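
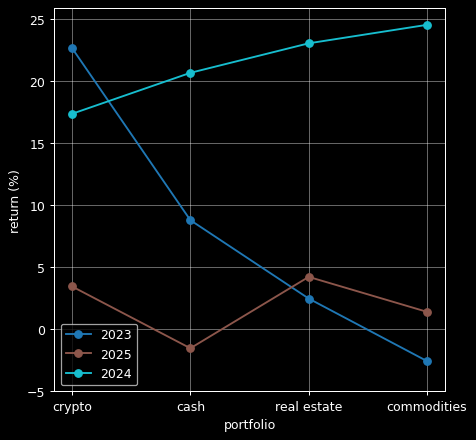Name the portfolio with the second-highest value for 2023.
cash

Top 3 for 2023: crypto ≈ 25, cash ≈ 10, real estate ≈ 0.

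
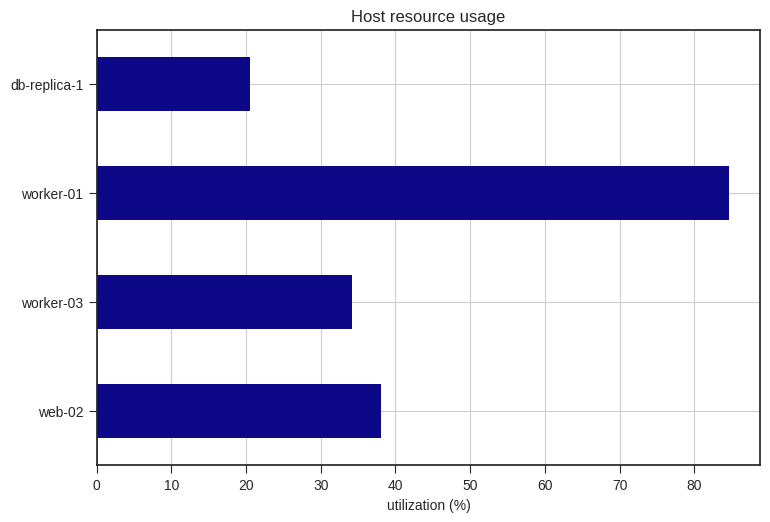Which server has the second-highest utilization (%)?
web-02

Top 3: worker-01 ≈ 80, web-02 ≈ 40, worker-03 ≈ 30.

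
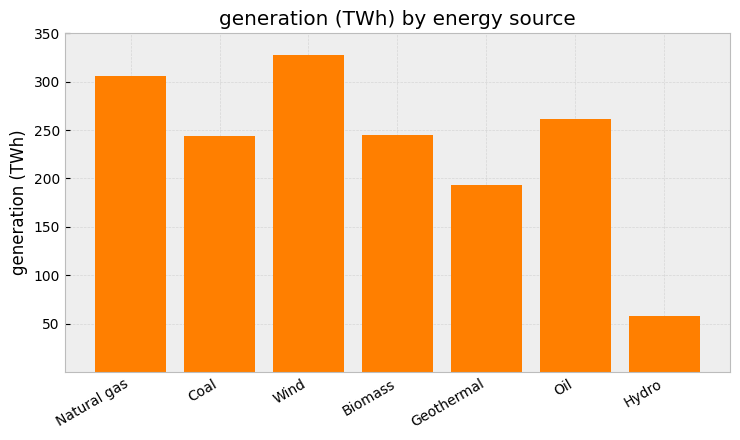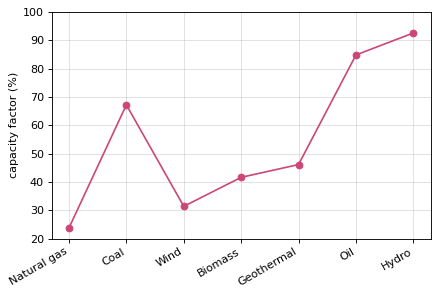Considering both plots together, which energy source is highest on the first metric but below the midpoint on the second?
Chart 2 median capacity factor (%) ≈ 50; below-median energy sources: Natural gas, Wind, Biomass. Among those, Wind has the highest generation (TWh) (≈ 350).

Wind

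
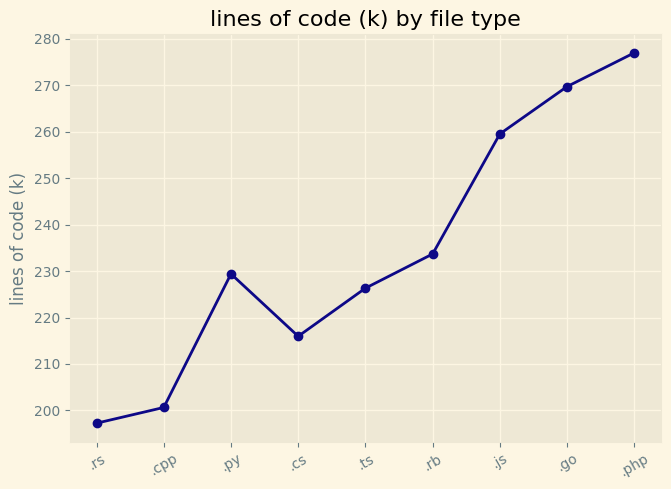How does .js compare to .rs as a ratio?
≈ 1.3×

.js ≈ 260, .rs ≈ 200; 260/200 ≈ 1.3.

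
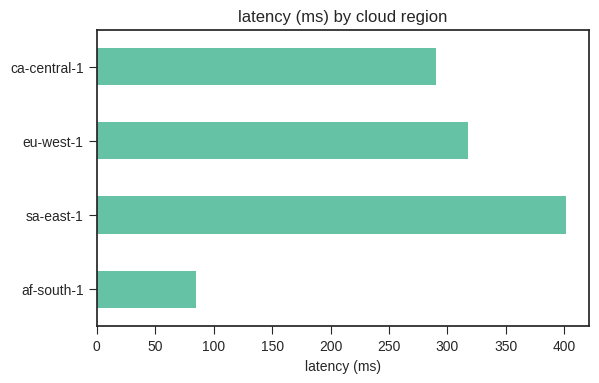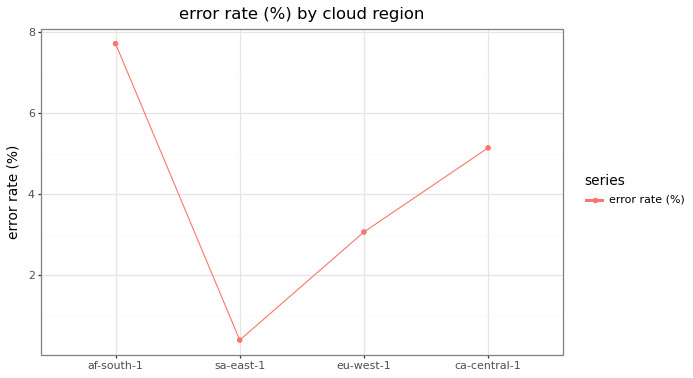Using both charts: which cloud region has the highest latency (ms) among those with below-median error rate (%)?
sa-east-1

Chart 2 median error rate (%) ≈ 4; below-median cloud regions: sa-east-1, eu-west-1. Among those, sa-east-1 has the highest latency (ms) (≈ 400).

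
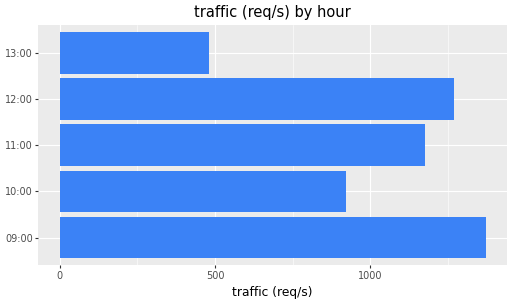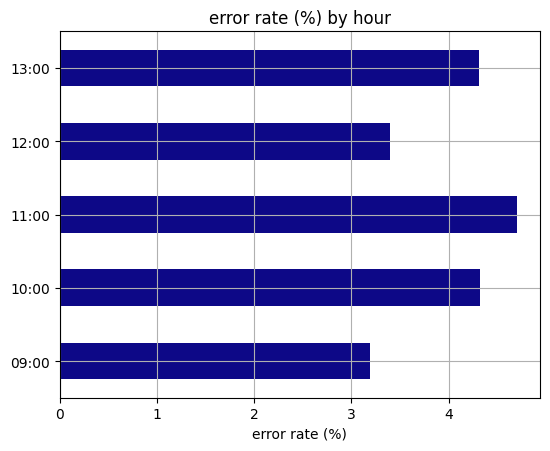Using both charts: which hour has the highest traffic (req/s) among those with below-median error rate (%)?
09:00

Chart 2 median error rate (%) ≈ 4.5; below-median hours: 09:00, 12:00. Among those, 09:00 has the highest traffic (req/s) (≈ 1400).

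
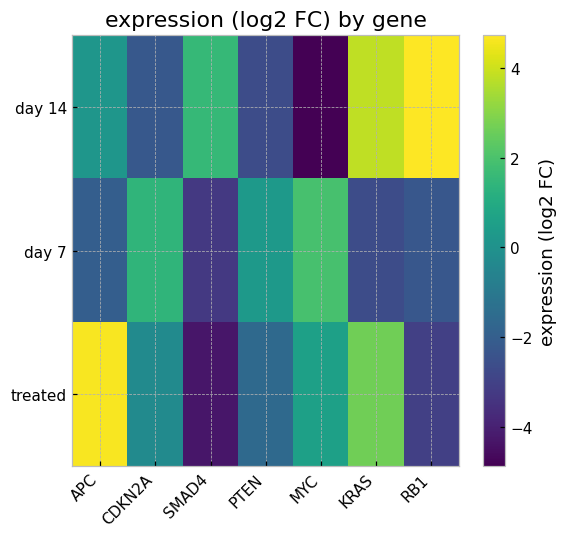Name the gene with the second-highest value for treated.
KRAS

Top 3 for treated: APC ≈ 5, KRAS ≈ 3, MYC ≈ 1.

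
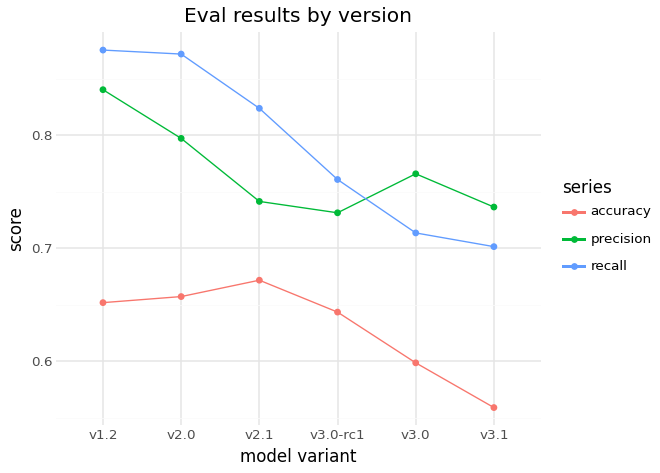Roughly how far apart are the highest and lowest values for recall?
≈ 0.20

Max v1.2 ≈ 0.90, min v3.1 ≈ 0.70; range ≈ 0.20.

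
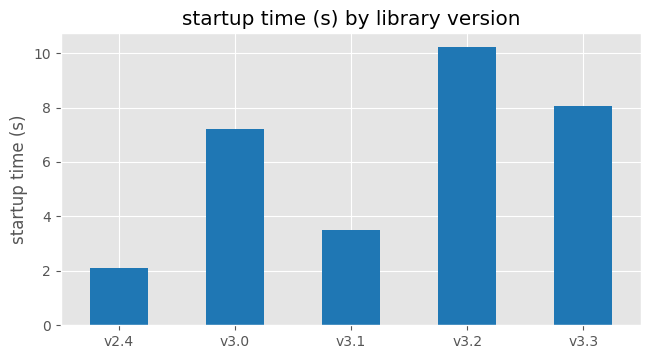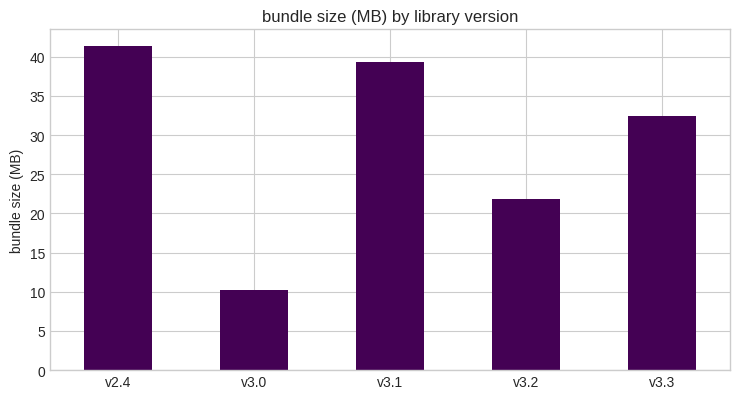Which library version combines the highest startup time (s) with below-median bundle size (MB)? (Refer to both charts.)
Chart 2 median bundle size (MB) ≈ 30; below-median library versions: v3.0, v3.2. Among those, v3.2 has the highest startup time (s) (≈ 10).

v3.2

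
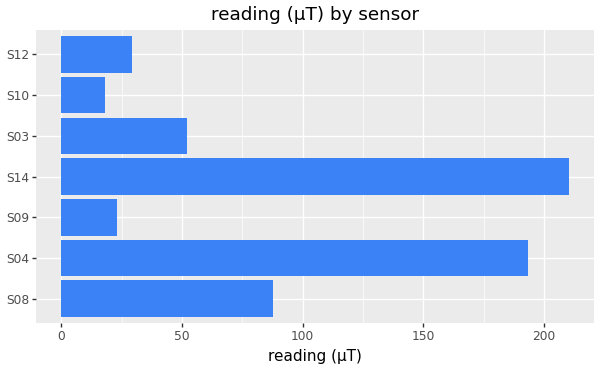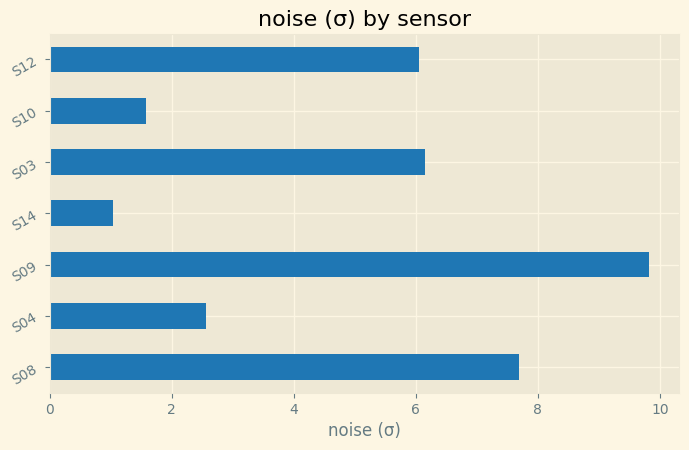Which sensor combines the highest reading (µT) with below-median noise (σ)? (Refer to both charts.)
Chart 2 median noise (σ) ≈ 6; below-median sensors: S04, S14, S10. Among those, S14 has the highest reading (µT) (≈ 220).

S14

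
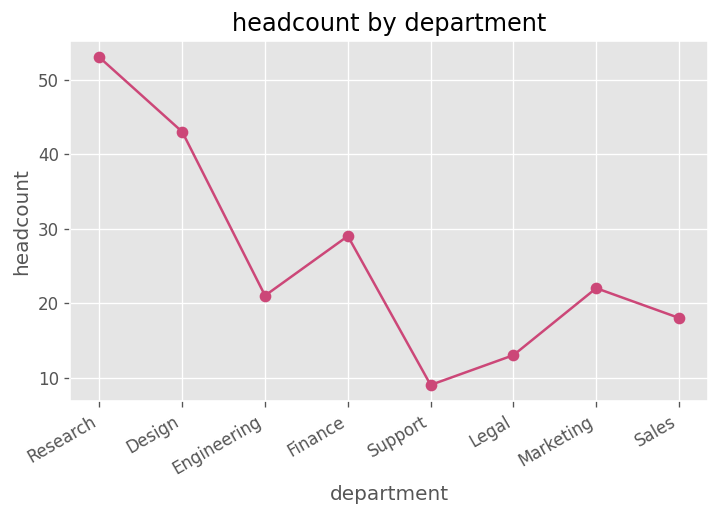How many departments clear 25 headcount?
3

Above 25: Research, Design, Finance.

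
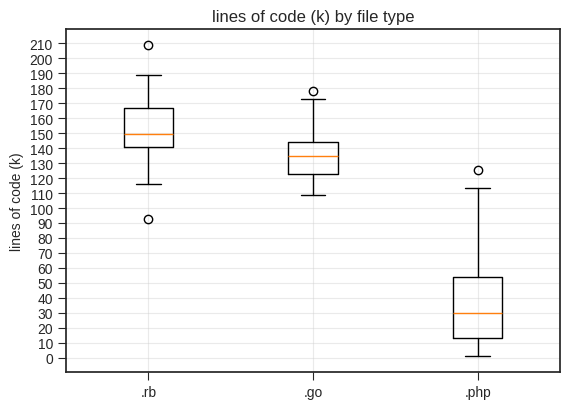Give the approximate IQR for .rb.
Q3 ≈ 170, Q1 ≈ 140; IQR ≈ 30.

≈ 30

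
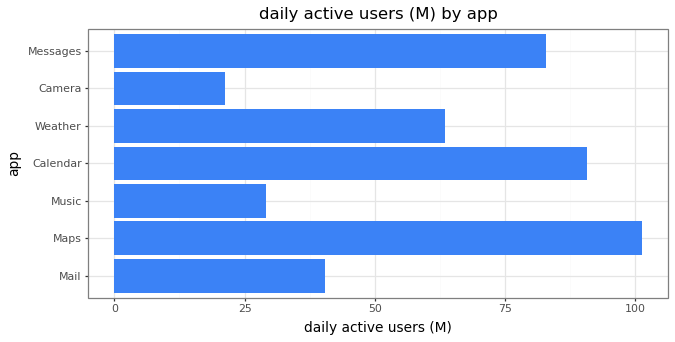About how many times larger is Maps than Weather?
≈ 1.67×

Maps ≈ 100, Weather ≈ 60; 100/60 ≈ 1.67.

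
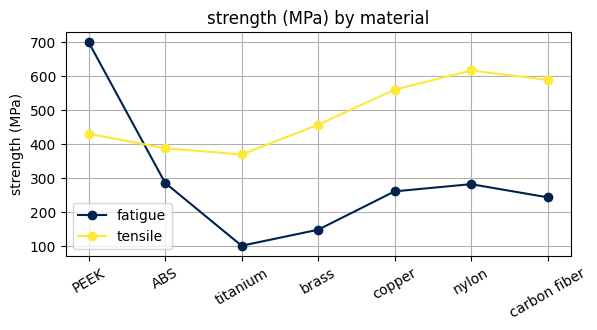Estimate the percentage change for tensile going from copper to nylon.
≈ +9.1%

copper ≈ 550, nylon ≈ 600; (600 − 550) / 550 ≈ +9.1%.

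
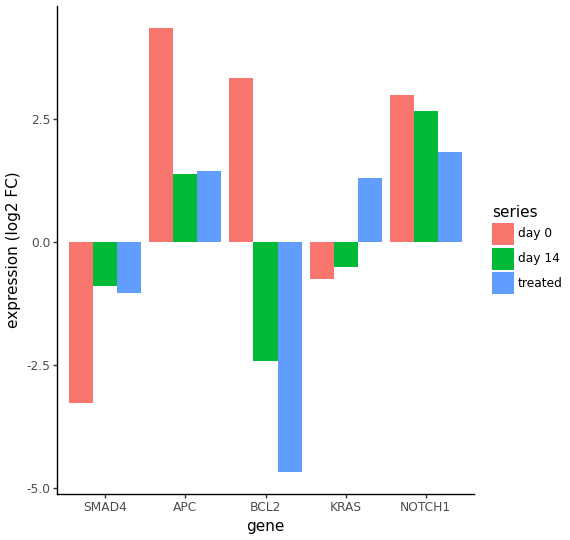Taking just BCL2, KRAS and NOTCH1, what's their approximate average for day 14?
≈ 0

(-2 + -1 + 3) / 3 ≈ 0.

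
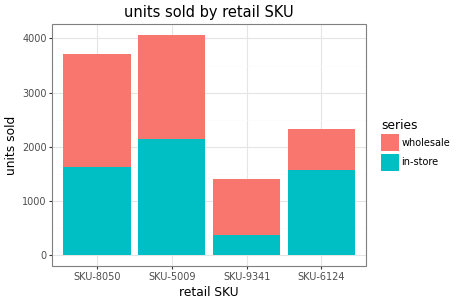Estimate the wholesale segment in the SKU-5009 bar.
≈ 2000

wholesale top ≈ 4000, bottom ≈ 2000; segment ≈ 2000.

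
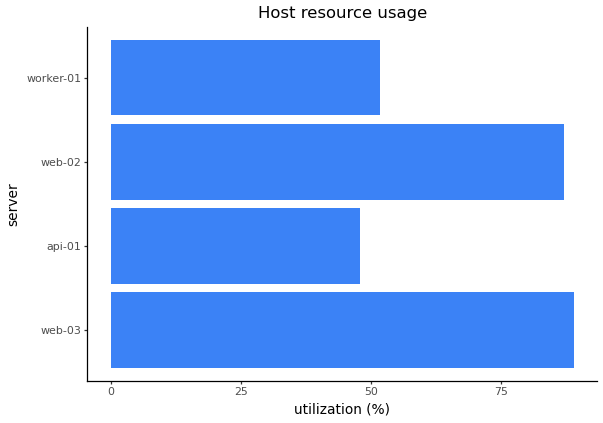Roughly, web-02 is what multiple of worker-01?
≈ 1.8×

web-02 ≈ 90, worker-01 ≈ 50; 90/50 ≈ 1.8.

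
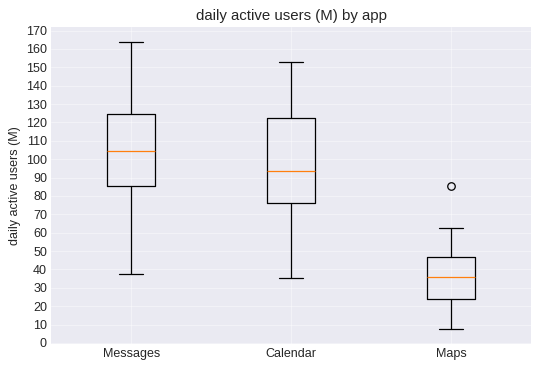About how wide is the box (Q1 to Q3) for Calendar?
≈ 40

Q3 ≈ 120, Q1 ≈ 80; IQR ≈ 40.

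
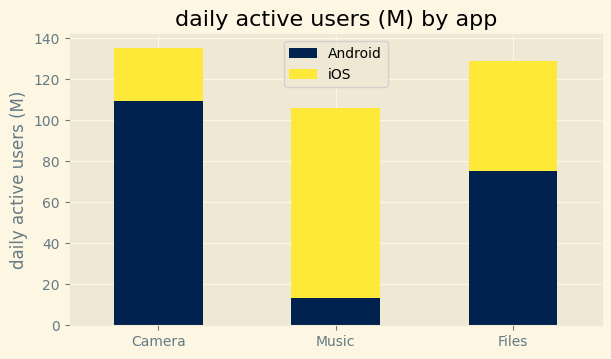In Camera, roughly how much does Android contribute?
≈ 100

Android top ≈ 100, bottom ≈ 0; segment ≈ 100.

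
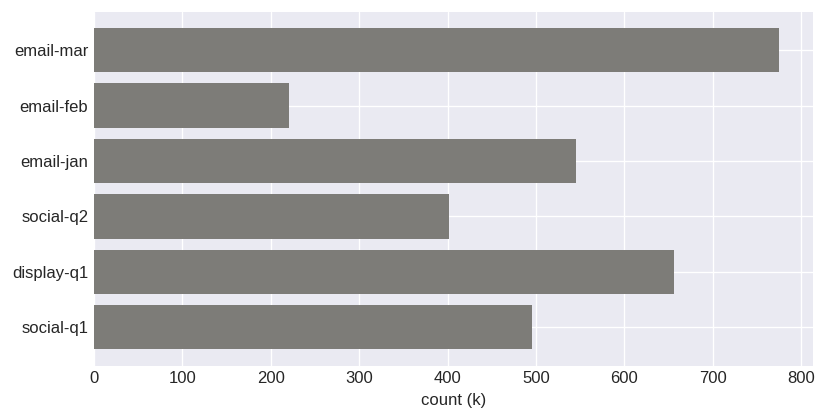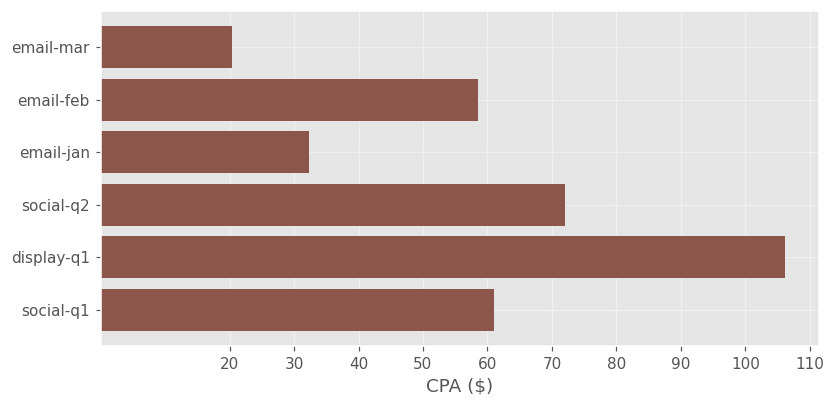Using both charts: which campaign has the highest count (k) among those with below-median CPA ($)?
email-mar

Chart 2 median CPA ($) ≈ 60; below-median campaigns: email-mar, email-feb, email-jan. Among those, email-mar has the highest count (k) (≈ 800).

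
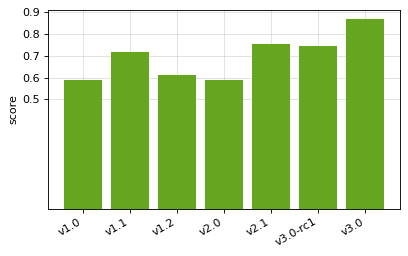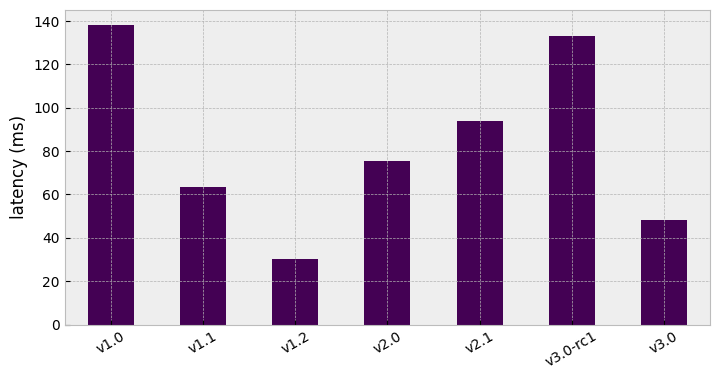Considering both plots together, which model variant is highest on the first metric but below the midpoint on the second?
v3.0

Chart 2 median latency (ms) ≈ 80; below-median model variants: v1.1, v1.2, v3.0. Among those, v3.0 has the highest score (≈ 0.9).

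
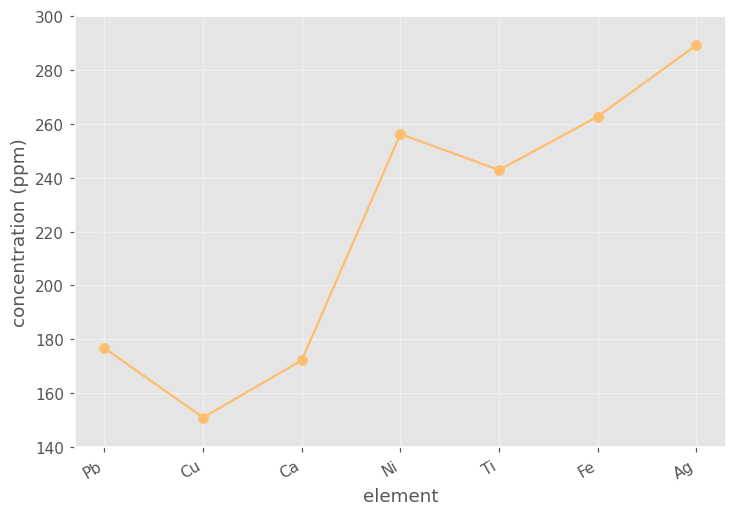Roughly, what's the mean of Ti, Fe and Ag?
≈ 260

(240 + 260 + 280) / 3 ≈ 260.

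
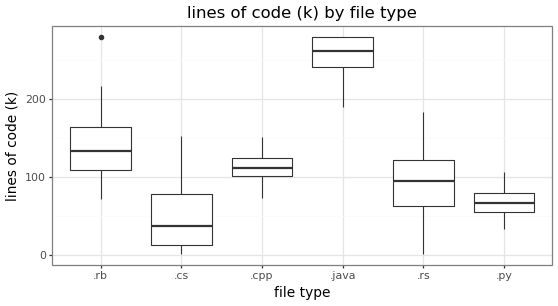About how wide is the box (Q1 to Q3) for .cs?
Q3 ≈ 80, Q1 ≈ 20; IQR ≈ 60.

≈ 60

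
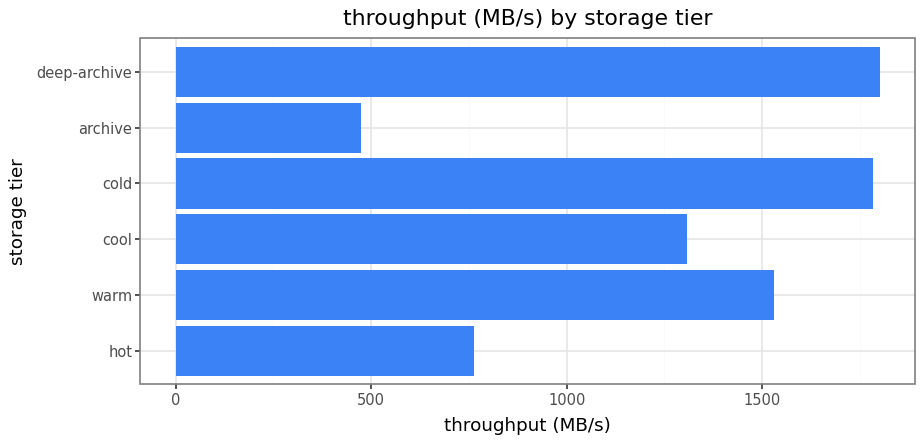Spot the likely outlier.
archive

archive ≈ 400; the rest sit between ≈ 800 and ≈ 1800.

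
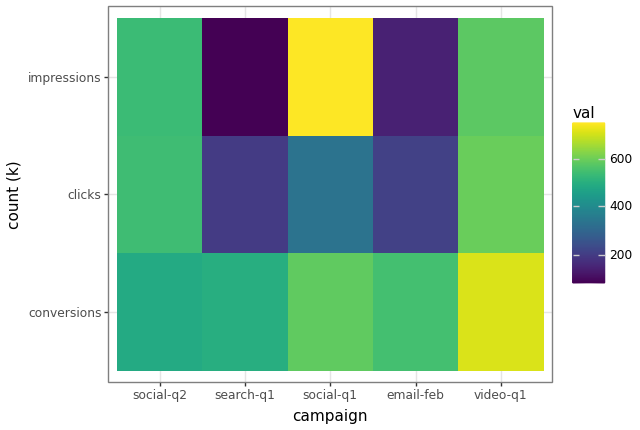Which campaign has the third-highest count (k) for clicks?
Top 4 for clicks: video-q1 ≈ 600, social-q2 ≈ 500, social-q1 ≈ 300, email-feb ≈ 200.

social-q1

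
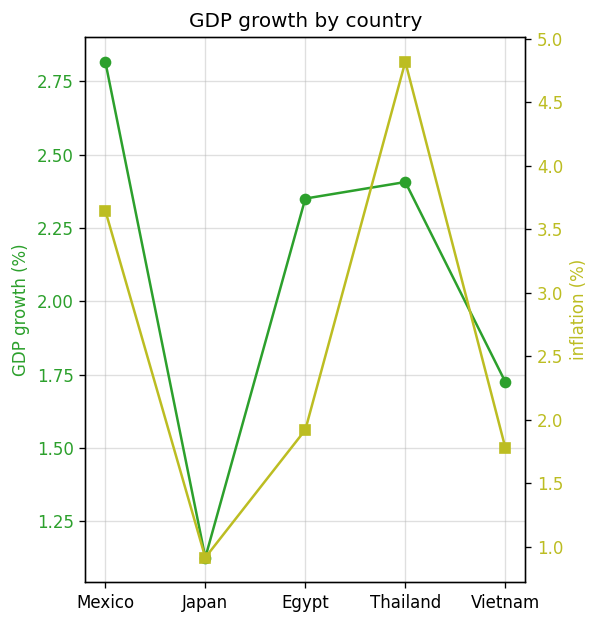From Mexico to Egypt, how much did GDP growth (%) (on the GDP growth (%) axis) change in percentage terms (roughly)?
≈ -14.3%

Mexico ≈ 2.8, Egypt ≈ 2.4; (2.4 − 2.8) / 2.8 ≈ -14.3%.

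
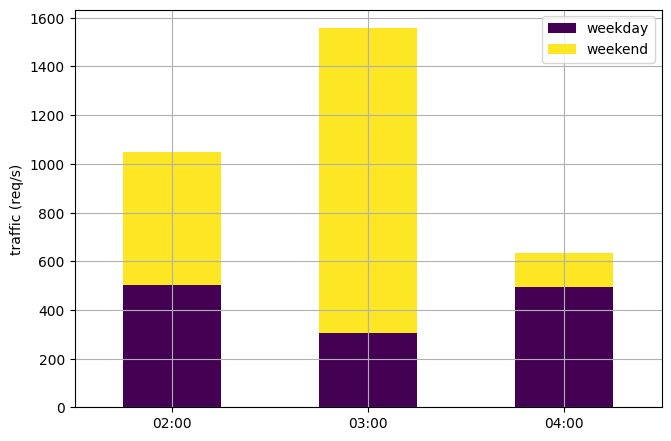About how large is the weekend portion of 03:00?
≈ 1200

weekend top ≈ 1600, bottom ≈ 400; segment ≈ 1200.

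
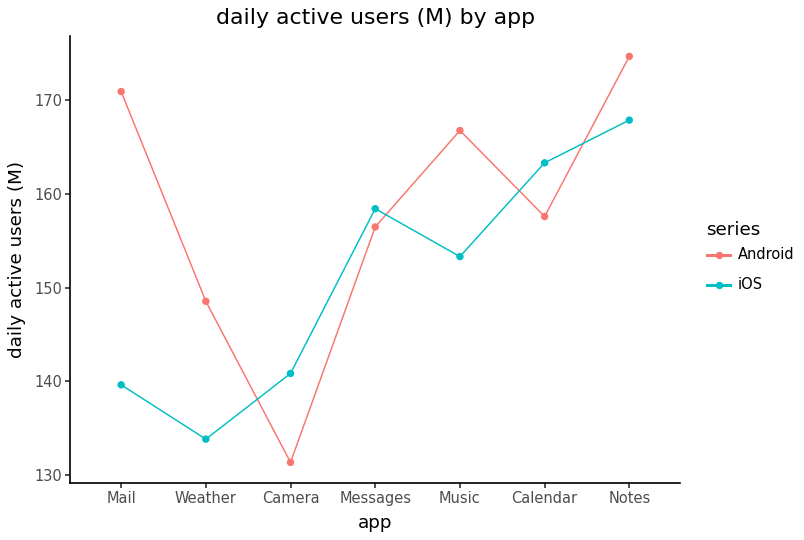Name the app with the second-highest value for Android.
Mail

Top 3 for Android: Notes ≈ 175, Mail ≈ 170, Music ≈ 165.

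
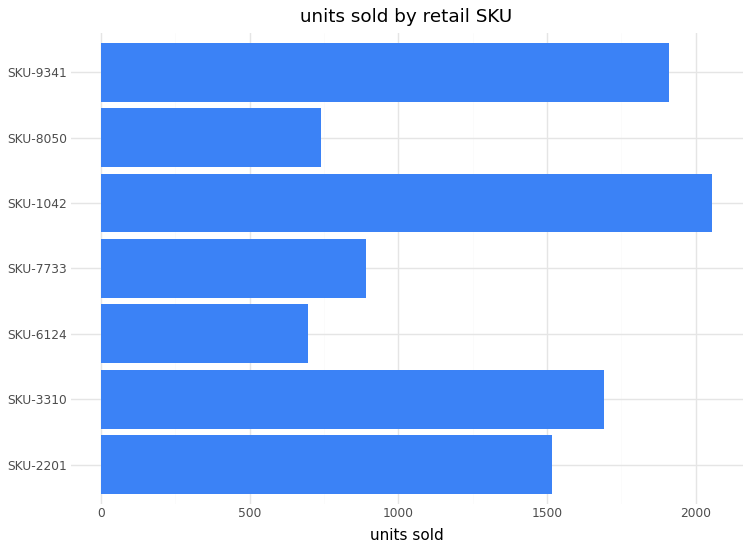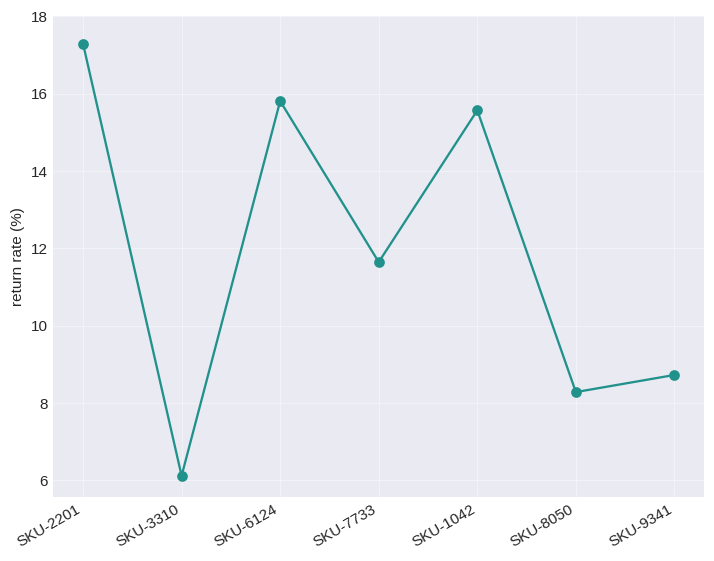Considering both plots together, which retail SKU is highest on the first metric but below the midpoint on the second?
Chart 2 median return rate (%) ≈ 12; below-median retail SKUs: SKU-3310, SKU-8050, SKU-9341. Among those, SKU-9341 has the highest units sold (≈ 2000).

SKU-9341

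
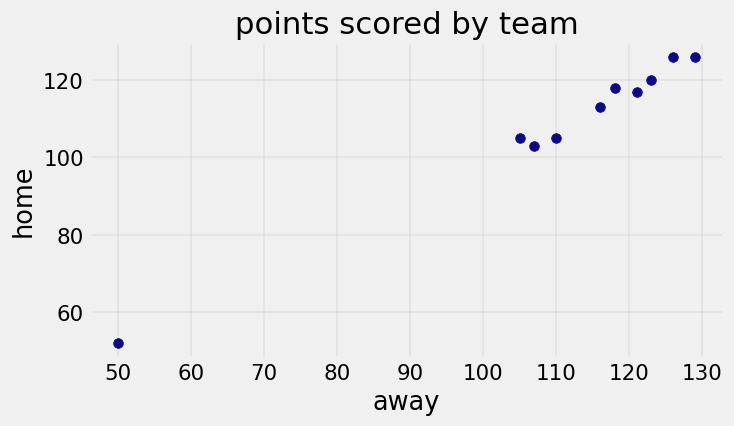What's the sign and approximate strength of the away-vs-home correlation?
positive, strong

Points are positively correlated; strong (|r| ≈ 1.0).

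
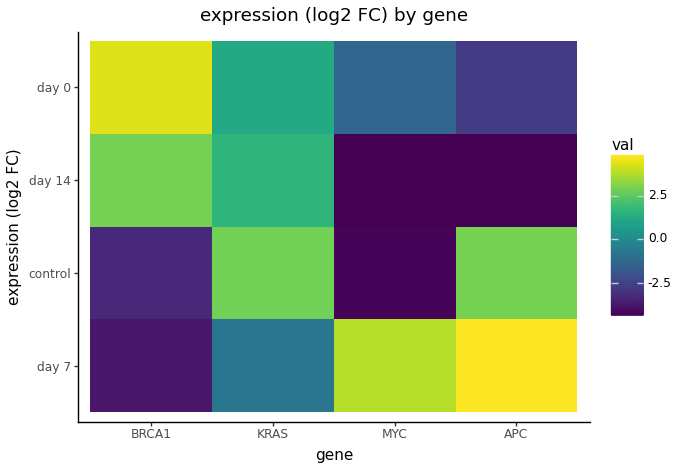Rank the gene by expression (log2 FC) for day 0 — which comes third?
Top 4 for day 0: BRCA1 ≈ 4, KRAS ≈ 1, MYC ≈ -1, APC ≈ -3.

MYC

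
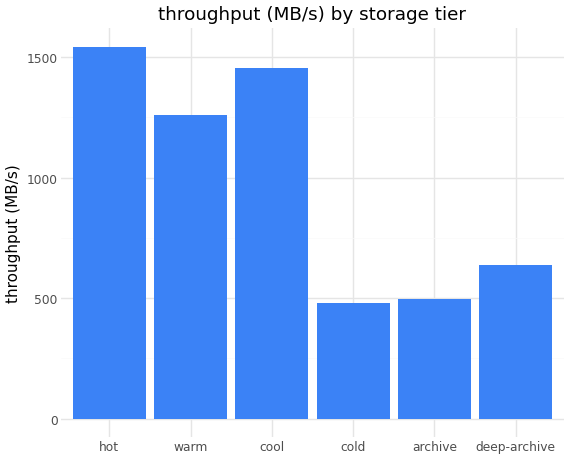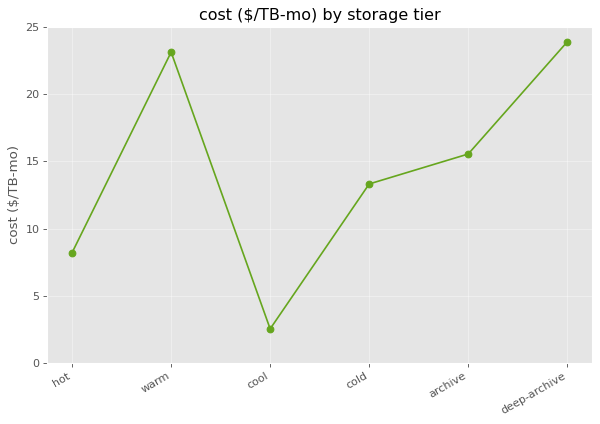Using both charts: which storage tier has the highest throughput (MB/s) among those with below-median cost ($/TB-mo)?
Chart 2 median cost ($/TB-mo) ≈ 15; below-median storage tiers: hot, cool, cold. Among those, hot has the highest throughput (MB/s) (≈ 1600).

hot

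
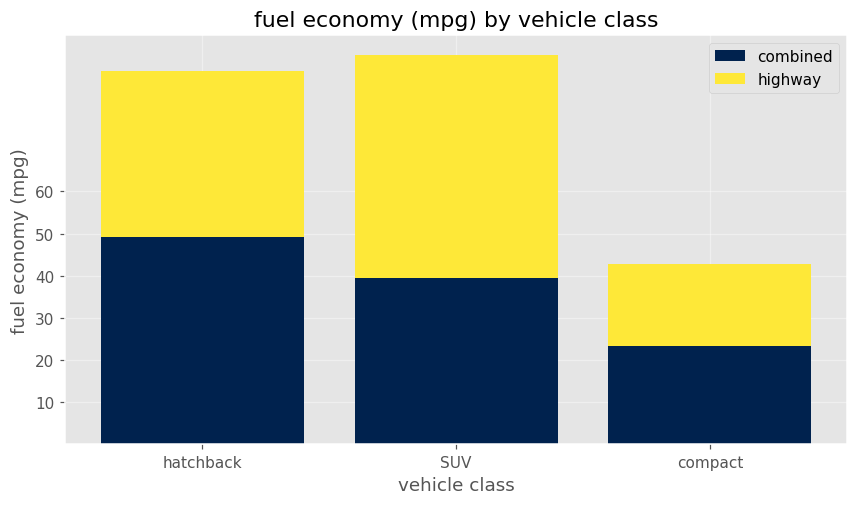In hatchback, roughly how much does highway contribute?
highway top ≈ 90, bottom ≈ 50; segment ≈ 40.

≈ 40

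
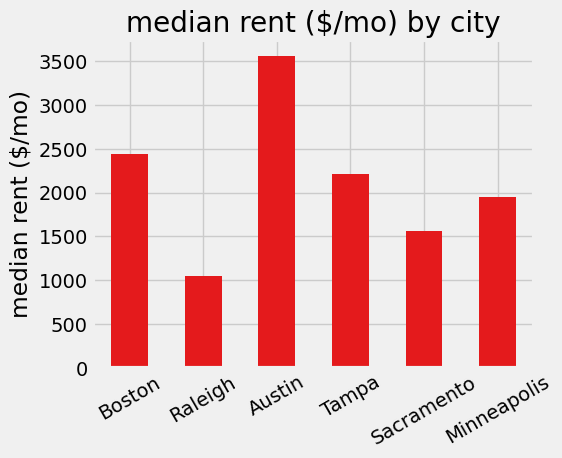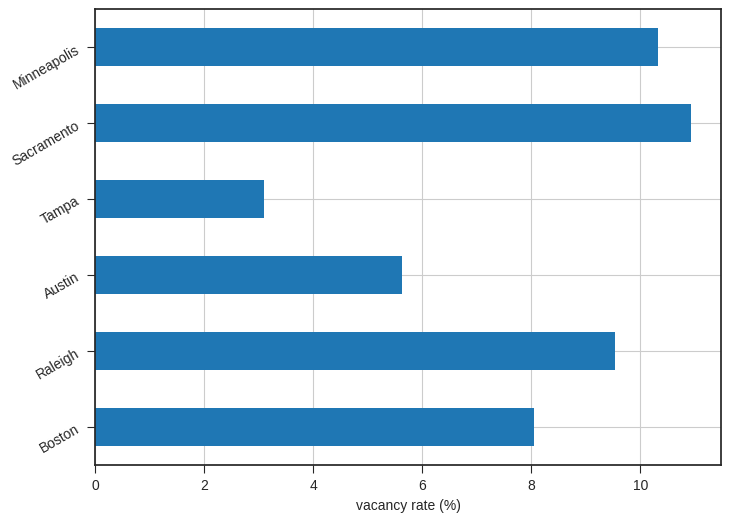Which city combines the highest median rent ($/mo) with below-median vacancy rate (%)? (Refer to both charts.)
Chart 2 median vacancy rate (%) ≈ 8; below-median cities: Boston, Austin, Tampa. Among those, Austin has the highest median rent ($/mo) (≈ 3500).

Austin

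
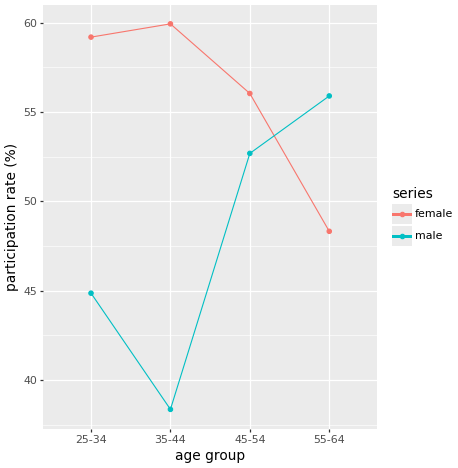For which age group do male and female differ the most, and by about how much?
35-44: male ≈ 38, female ≈ 60 → gap ≈ 22. Next-largest (25-34) is only ≈ 16.

35-44, ≈ 22 %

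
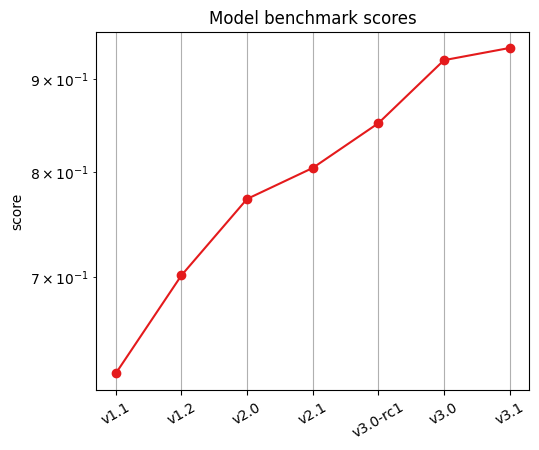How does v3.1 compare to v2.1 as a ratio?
v3.1 ≈ 0.95, v2.1 ≈ 0.80; 0.95/0.80 ≈ 1.19.

≈ 1.19×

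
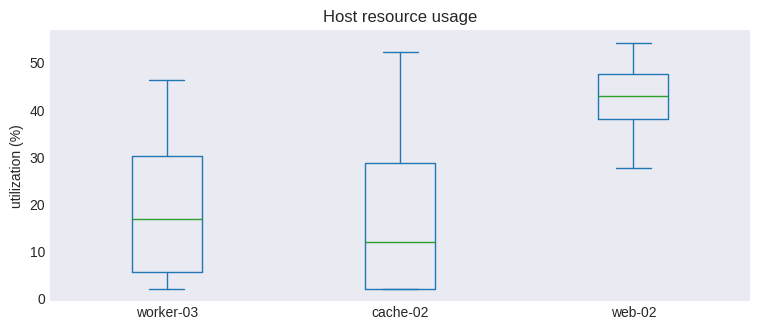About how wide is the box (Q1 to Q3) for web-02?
Q3 ≈ 50, Q1 ≈ 40; IQR ≈ 10.

≈ 10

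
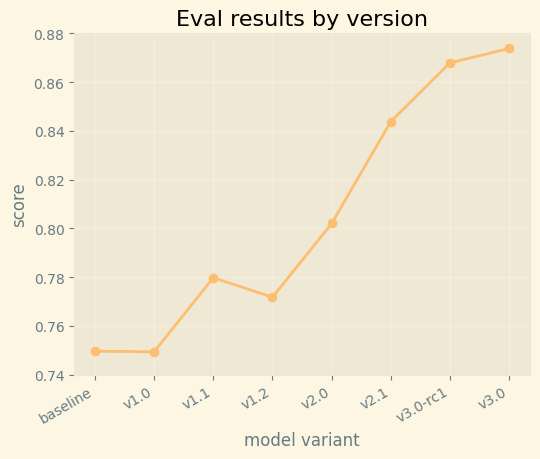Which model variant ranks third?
v2.1

Top 4: v3.0 ≈ 0.88, v3.0-rc1 ≈ 0.86, v2.1 ≈ 0.84, v2.0 ≈ 0.80.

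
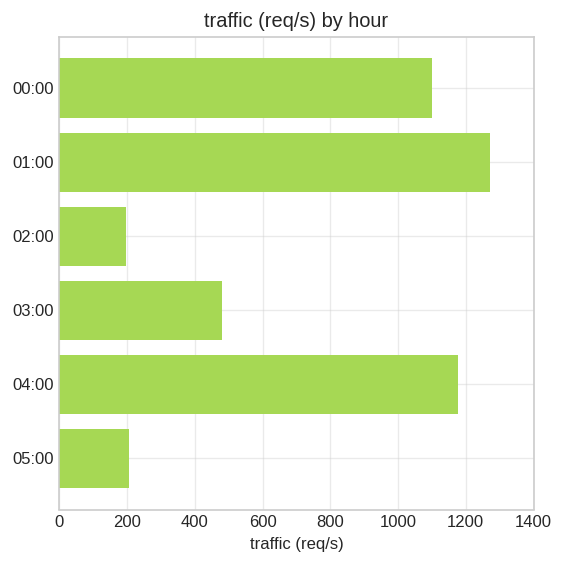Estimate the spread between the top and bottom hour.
Max 01:00 ≈ 1200, min 02:00 ≈ 200; range ≈ 1000.

≈ 1000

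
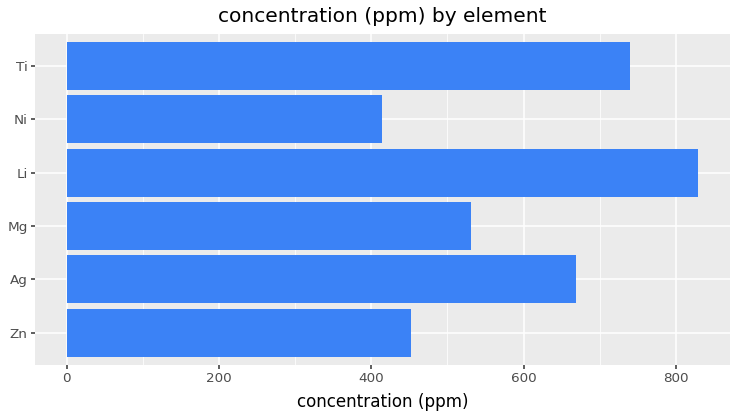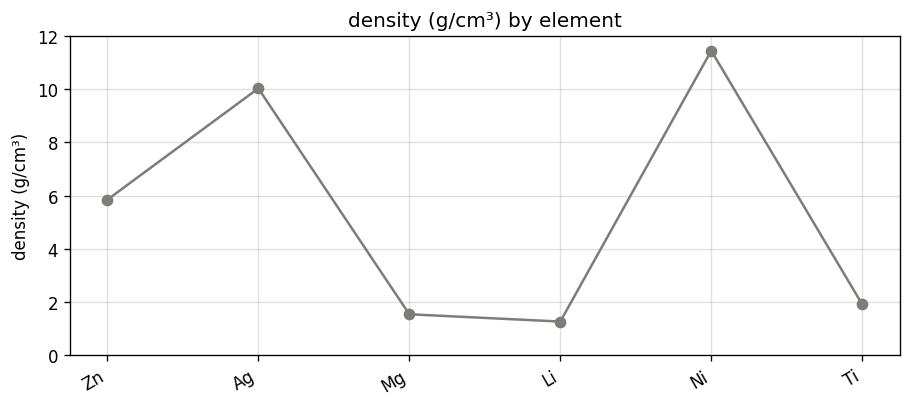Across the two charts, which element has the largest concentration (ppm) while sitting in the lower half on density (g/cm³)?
Li

Chart 2 median density (g/cm³) ≈ 4; below-median elements: Mg, Li, Ti. Among those, Li has the highest concentration (ppm) (≈ 800).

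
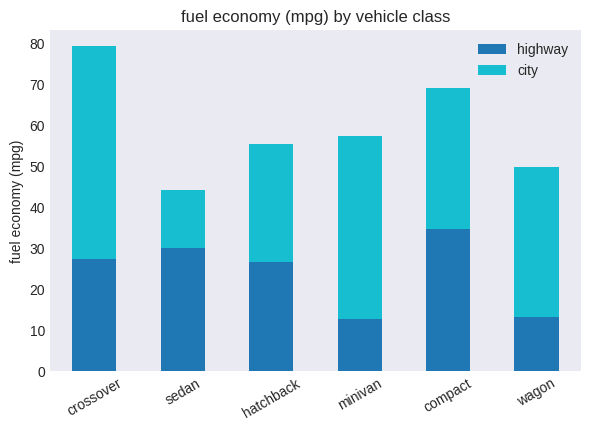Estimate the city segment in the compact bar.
city top ≈ 70, bottom ≈ 30; segment ≈ 40.

≈ 40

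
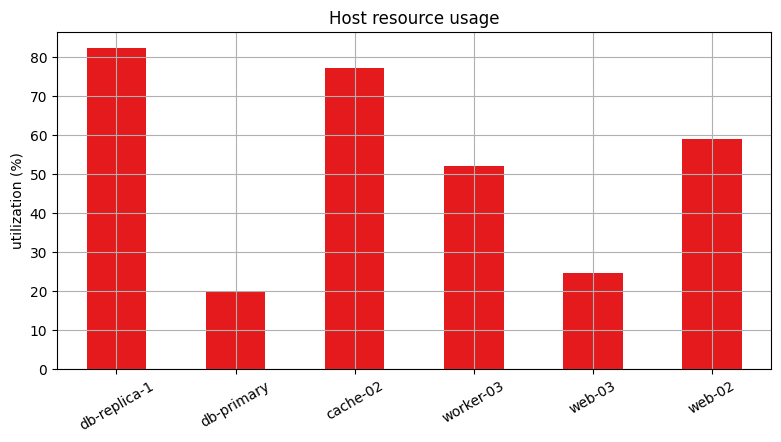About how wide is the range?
≈ 60

Max db-replica-1 ≈ 80, min db-primary ≈ 20; range ≈ 60.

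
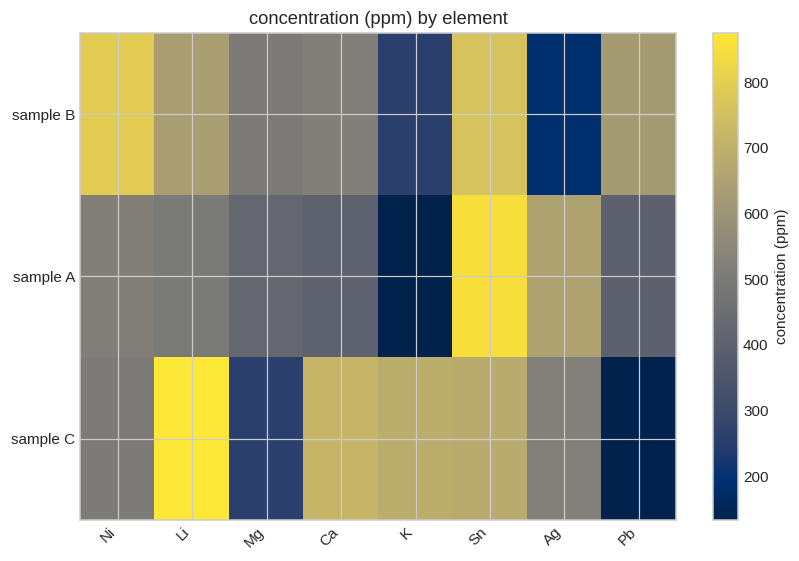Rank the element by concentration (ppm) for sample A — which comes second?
Ag

Top 3 for sample A: Sn ≈ 900, Ag ≈ 700, Ni ≈ 500.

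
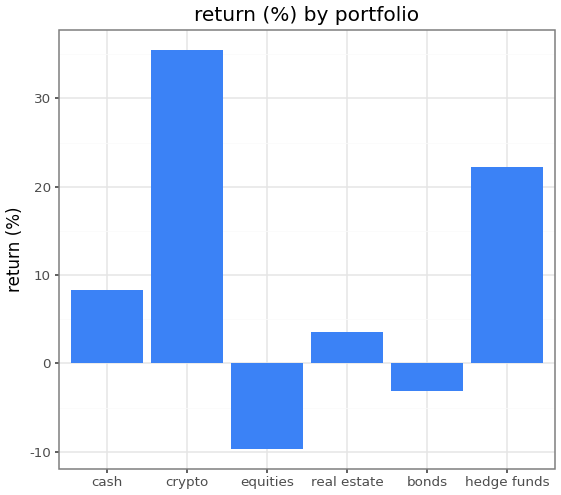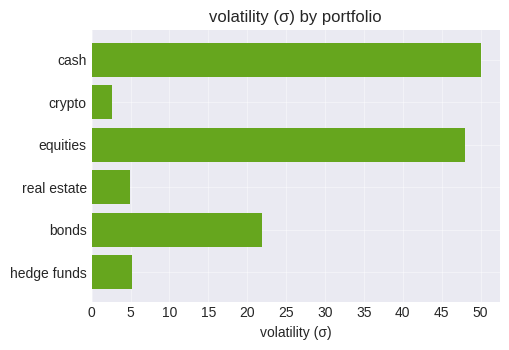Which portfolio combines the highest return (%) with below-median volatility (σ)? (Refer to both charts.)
crypto

Chart 2 median volatility (σ) ≈ 15; below-median portfolios: crypto, real estate, hedge funds. Among those, crypto has the highest return (%) (≈ 35).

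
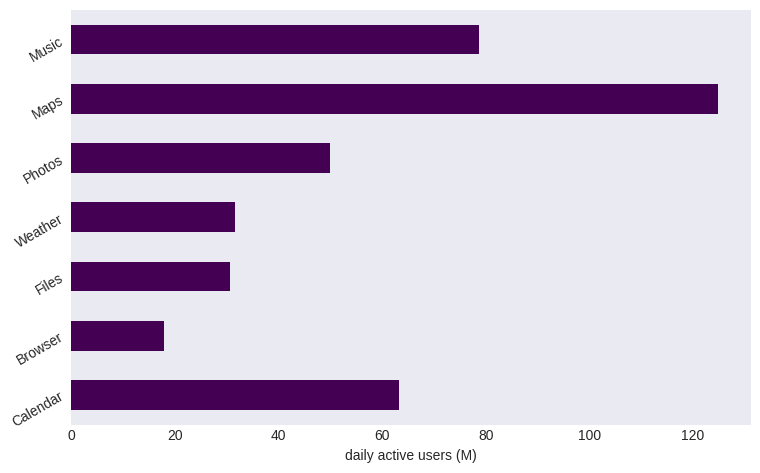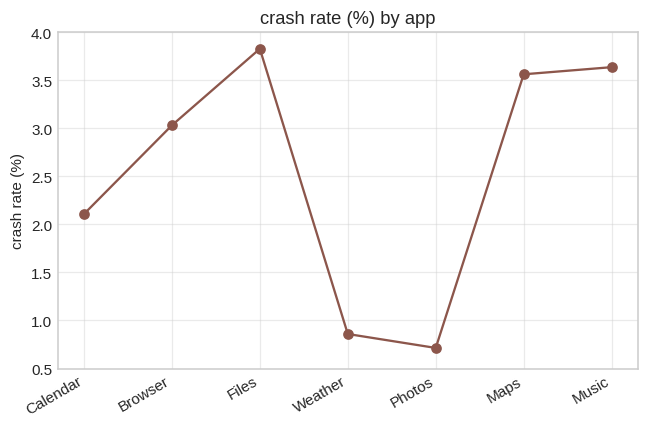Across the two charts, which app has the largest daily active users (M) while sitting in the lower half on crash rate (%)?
Chart 2 median crash rate (%) ≈ 3; below-median apps: Calendar, Weather, Photos. Among those, Calendar has the highest daily active users (M) (≈ 60).

Calendar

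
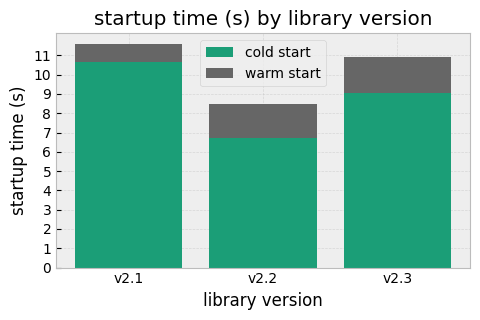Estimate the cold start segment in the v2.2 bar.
cold start top ≈ 7, bottom ≈ 0; segment ≈ 7.

≈ 7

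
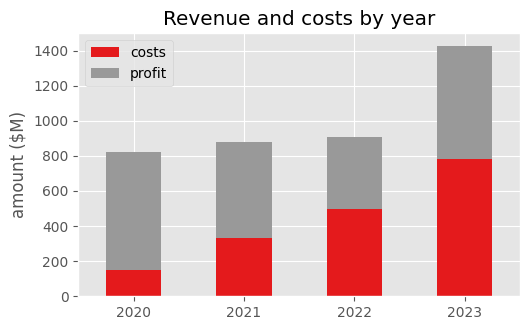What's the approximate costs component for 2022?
≈ 400

costs top ≈ 400, bottom ≈ 0; segment ≈ 400.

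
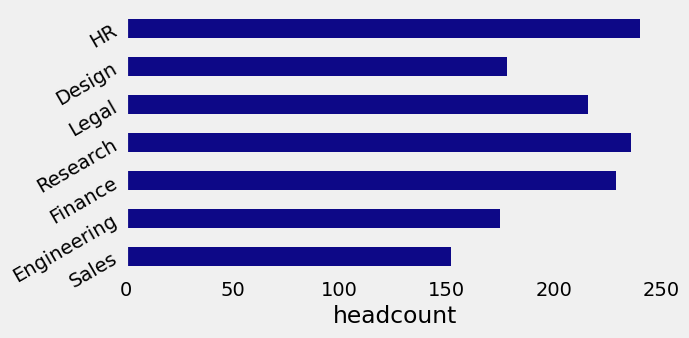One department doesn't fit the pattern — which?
Sales

Sales ≈ 160; the rest sit between ≈ 180 and ≈ 240.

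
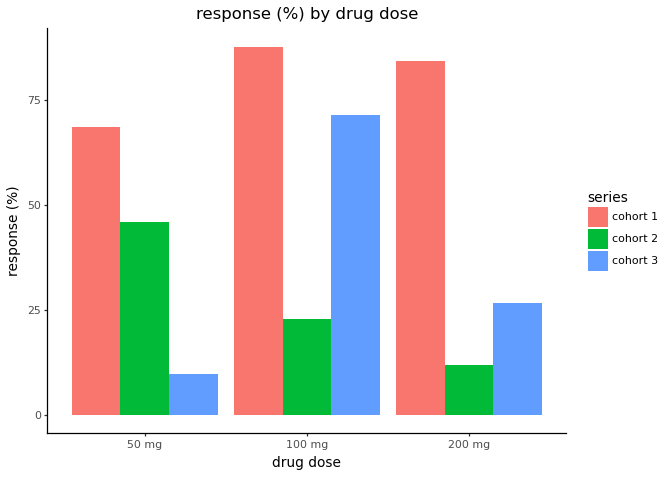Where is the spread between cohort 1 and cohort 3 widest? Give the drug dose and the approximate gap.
50 mg: cohort 1 ≈ 70, cohort 3 ≈ 10 → gap ≈ 60. Next-largest (200 mg) is only ≈ 50.

50 mg, ≈ 60 %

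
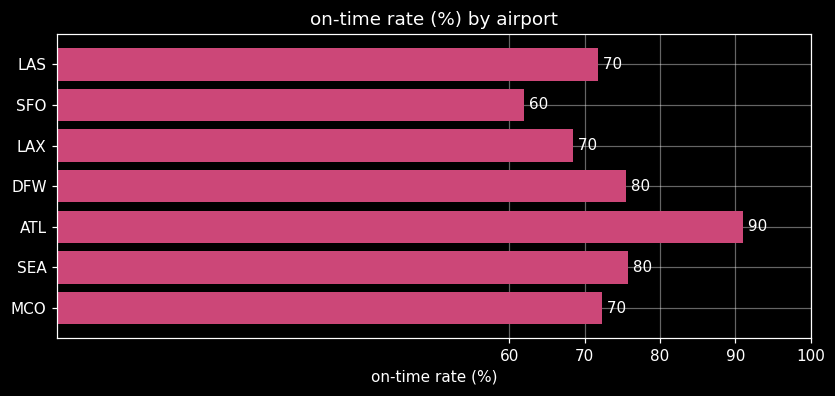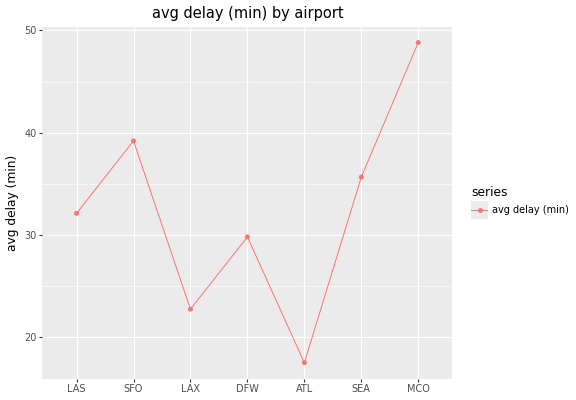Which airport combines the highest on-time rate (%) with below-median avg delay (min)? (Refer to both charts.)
ATL

Chart 2 median avg delay (min) ≈ 30; below-median airports: LAX, DFW, ATL. Among those, ATL has the highest on-time rate (%) (≈ 90).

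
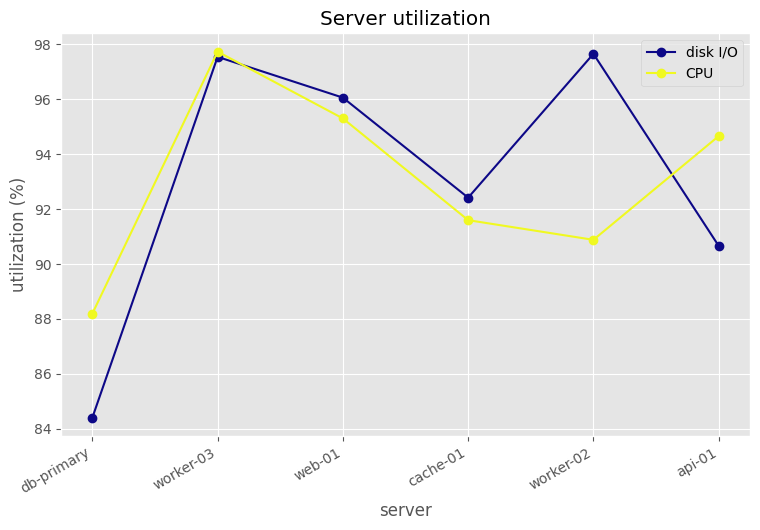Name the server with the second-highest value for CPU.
web-01

Top 3 for CPU: worker-03 ≈ 98, web-01 ≈ 96, api-01 ≈ 94.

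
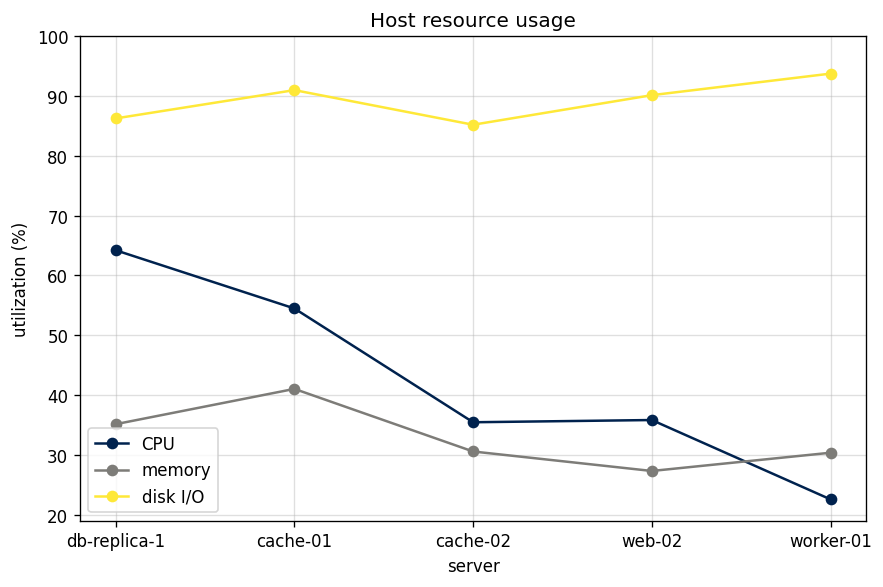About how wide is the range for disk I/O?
Max worker-01 ≈ 90, min cache-02 ≈ 90; range ≈ 0.

≈ 0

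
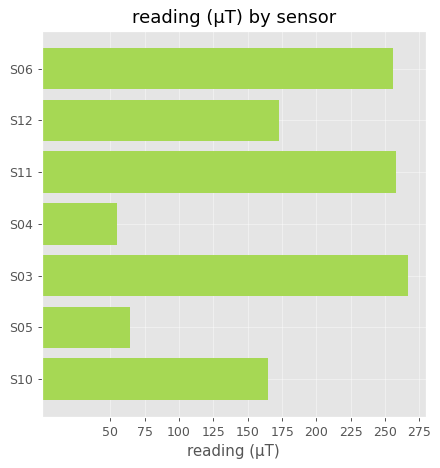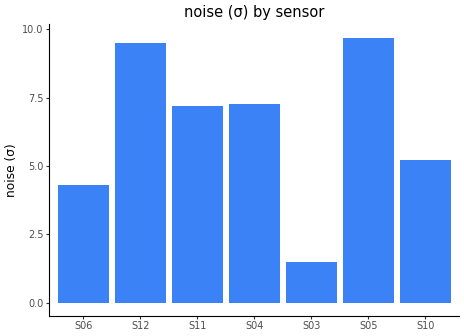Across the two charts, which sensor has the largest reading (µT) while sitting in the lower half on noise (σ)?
S03

Chart 2 median noise (σ) ≈ 7; below-median sensors: S06, S03, S10. Among those, S03 has the highest reading (µT) (≈ 275).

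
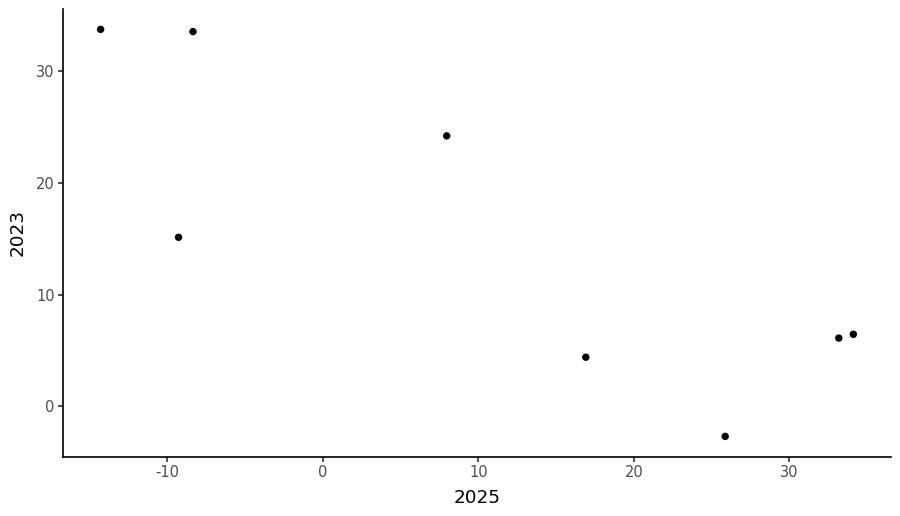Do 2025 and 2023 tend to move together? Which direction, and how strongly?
Points are negatively correlated; strong (|r| ≈ 0.8).

negative, strong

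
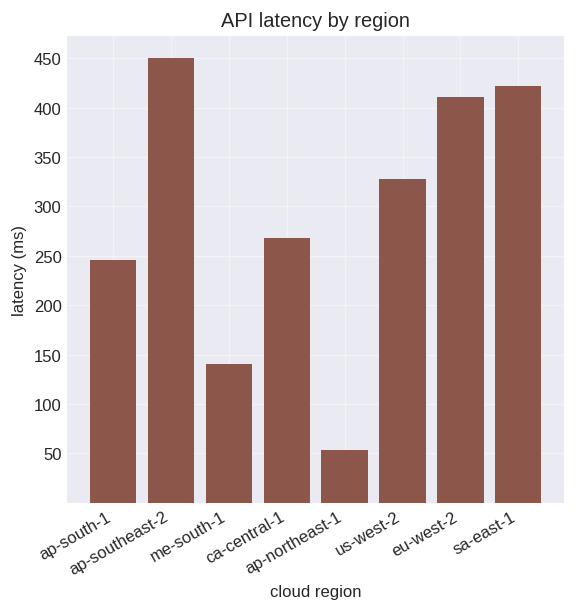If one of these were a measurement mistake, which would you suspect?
ap-northeast-1 ≈ 50; the rest sit between ≈ 150 and ≈ 450.

ap-northeast-1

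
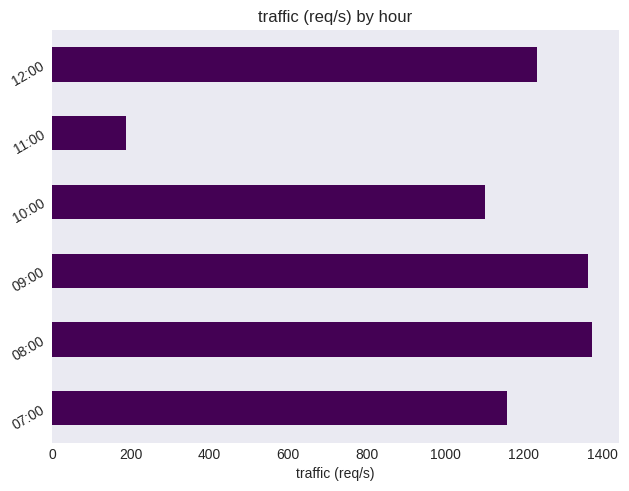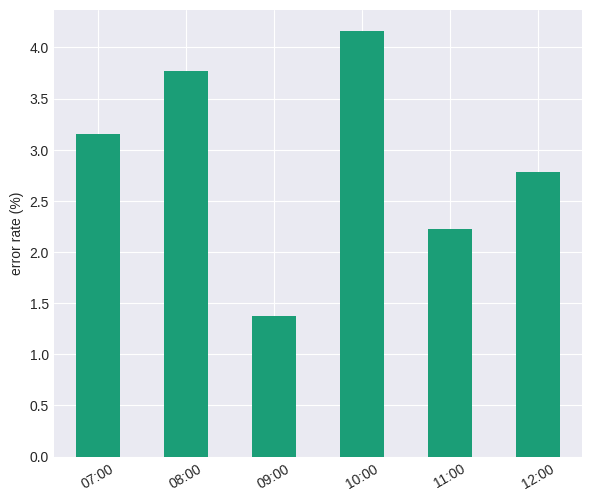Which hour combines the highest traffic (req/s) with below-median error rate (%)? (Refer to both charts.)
09:00

Chart 2 median error rate (%) ≈ 3; below-median hours: 09:00, 11:00, 12:00. Among those, 09:00 has the highest traffic (req/s) (≈ 1400).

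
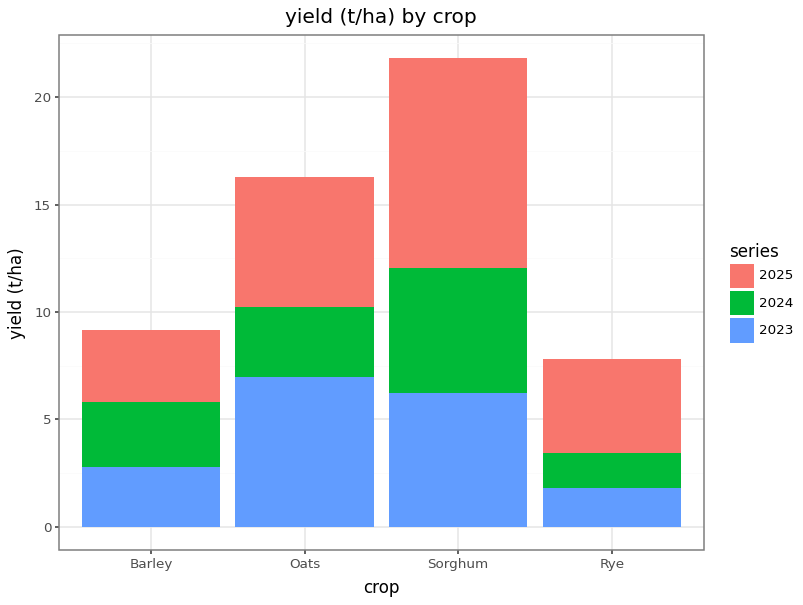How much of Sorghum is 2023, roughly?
≈ 6

2023 top ≈ 6, bottom ≈ 0; segment ≈ 6.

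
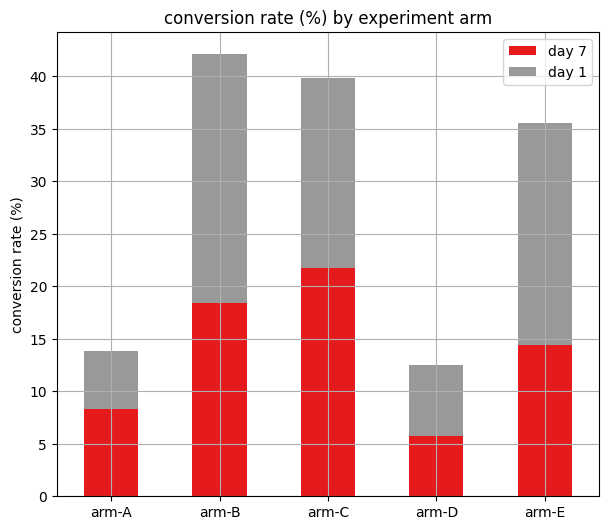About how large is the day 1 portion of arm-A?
≈ 5

day 1 top ≈ 15, bottom ≈ 10; segment ≈ 5.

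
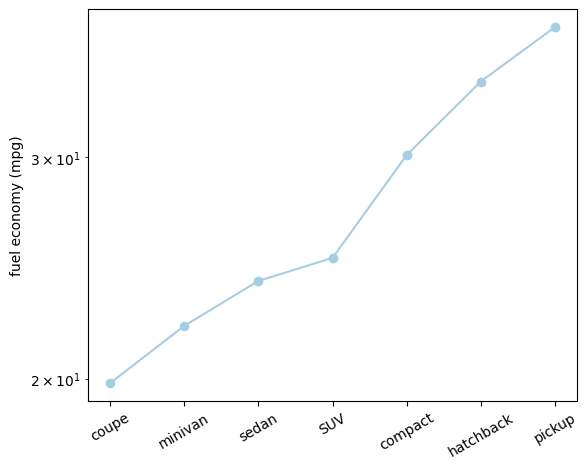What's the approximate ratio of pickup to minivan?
pickup ≈ 38, minivan ≈ 22; 38/22 ≈ 1.73.

≈ 1.73×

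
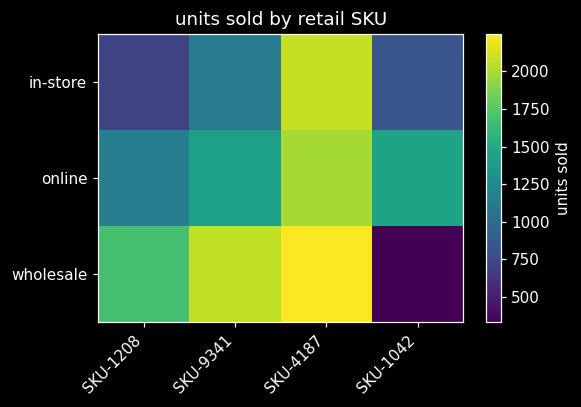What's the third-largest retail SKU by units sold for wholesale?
Top 4 for wholesale: SKU-4187 ≈ 2200, SKU-9341 ≈ 2000, SKU-1208 ≈ 1600, SKU-1042 ≈ 400.

SKU-1208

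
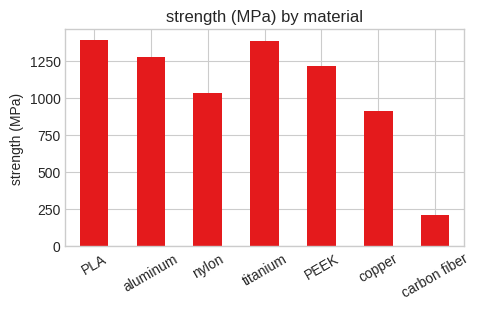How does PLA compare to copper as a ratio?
≈ 1.4×

PLA ≈ 1400, copper ≈ 1000; 1400/1000 ≈ 1.4.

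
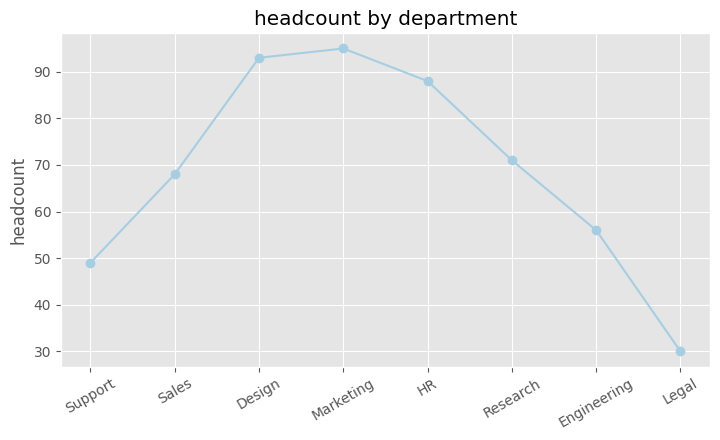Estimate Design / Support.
Design ≈ 90, Support ≈ 50; 90/50 ≈ 1.8.

≈ 1.8×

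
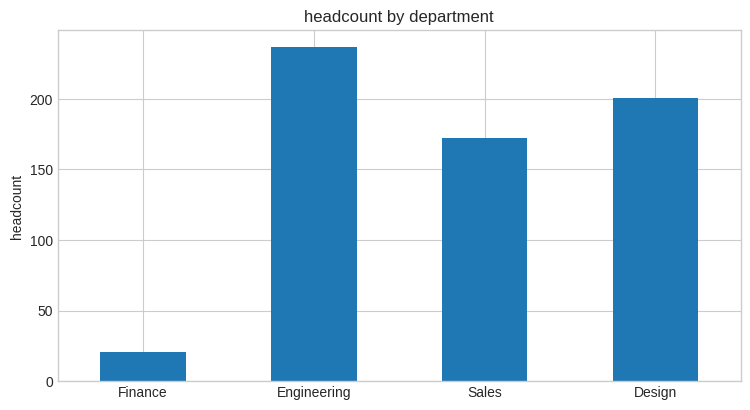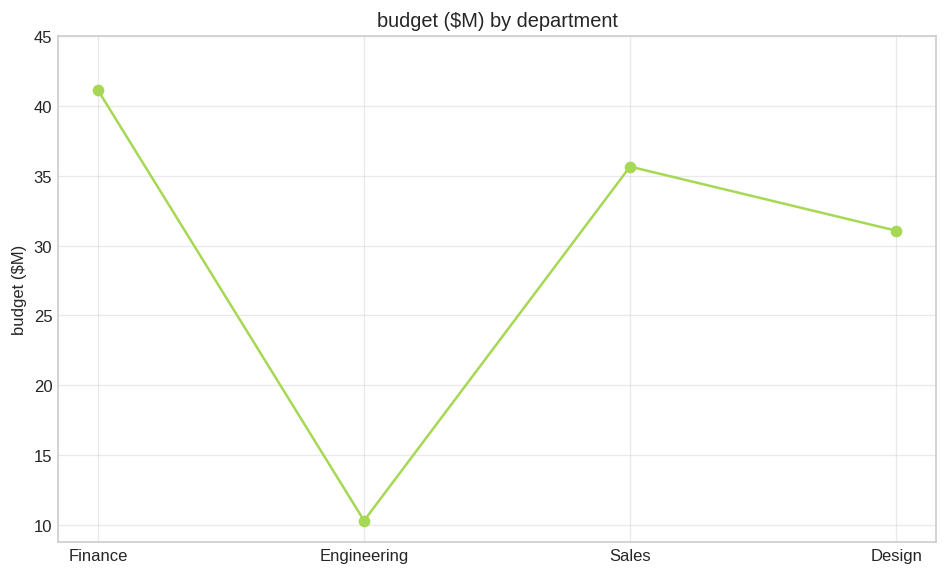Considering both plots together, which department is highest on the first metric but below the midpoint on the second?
Chart 2 median budget ($M) ≈ 35; below-median departments: Engineering, Design. Among those, Engineering has the highest headcount (≈ 225).

Engineering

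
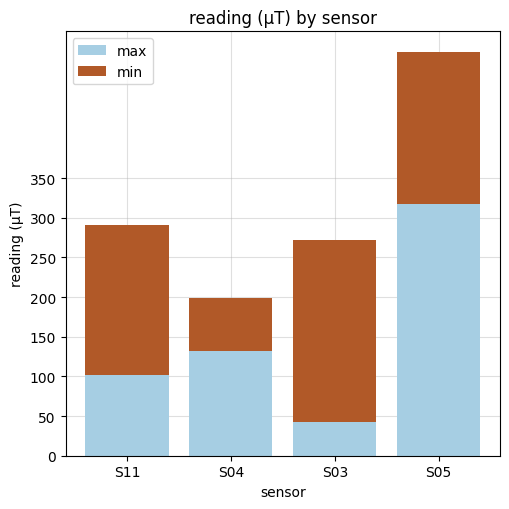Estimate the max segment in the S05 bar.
≈ 300

max top ≈ 300, bottom ≈ 0; segment ≈ 300.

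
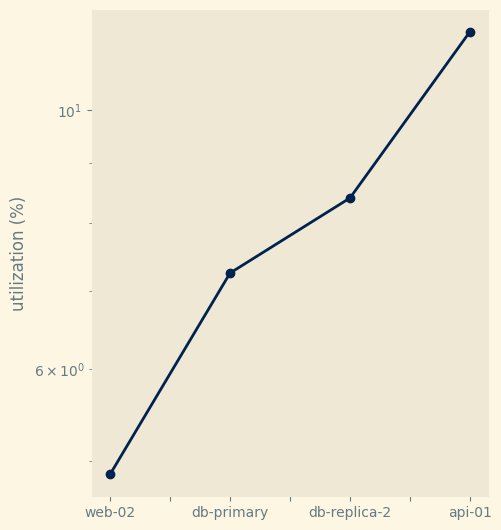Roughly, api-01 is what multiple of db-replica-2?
≈ 1.5×

api-01 ≈ 12, db-replica-2 ≈ 8; 12/8 ≈ 1.5.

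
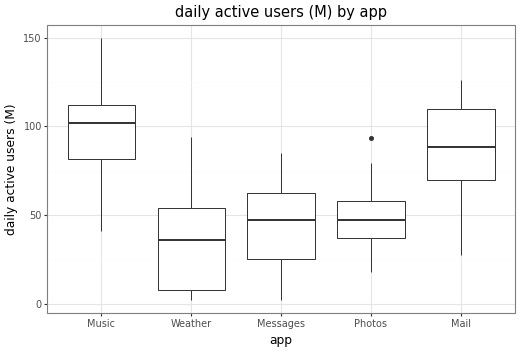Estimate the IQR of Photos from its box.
Q3 ≈ 60, Q1 ≈ 40; IQR ≈ 20.

≈ 20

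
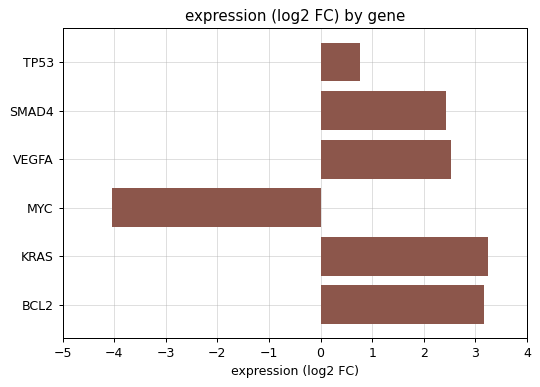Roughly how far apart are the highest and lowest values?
Max KRAS ≈ 3, min MYC ≈ -4; range ≈ 7.

≈ 7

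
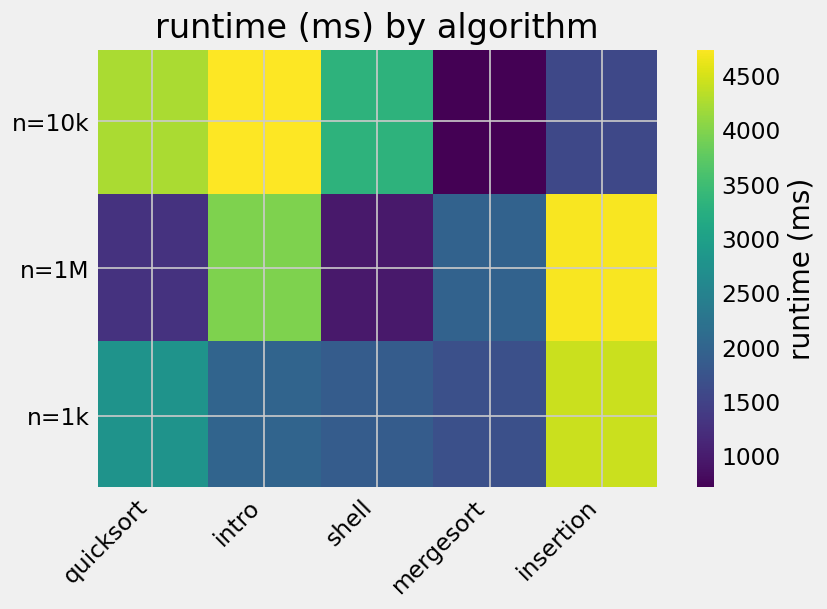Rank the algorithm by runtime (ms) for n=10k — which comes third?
Top 4 for n=10k: intro ≈ 5000, quicksort ≈ 4000, shell ≈ 3500, insertion ≈ 1500.

shell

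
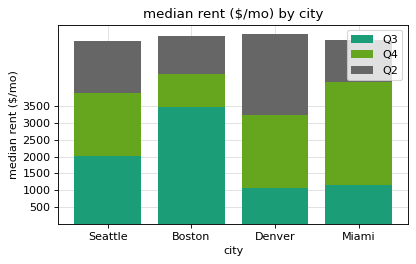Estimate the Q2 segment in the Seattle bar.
Q2 top ≈ 5500, bottom ≈ 4000; segment ≈ 1500.

≈ 1500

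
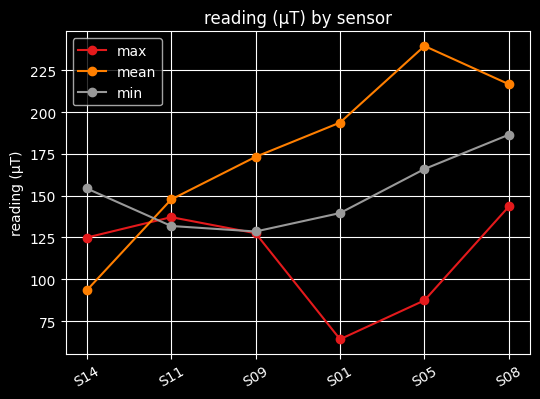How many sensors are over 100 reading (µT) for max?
4

Above 100: S14, S11, S09, S08.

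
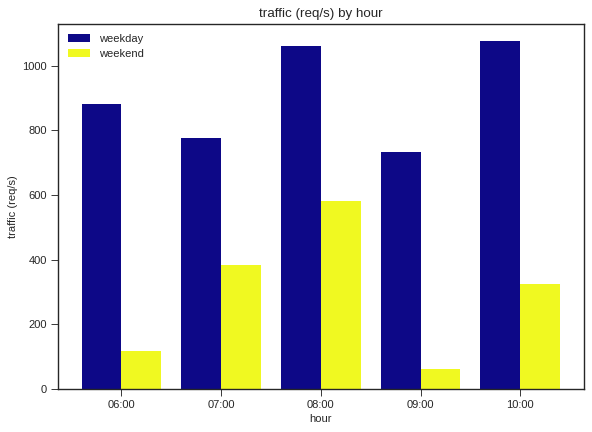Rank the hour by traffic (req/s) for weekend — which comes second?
Top 3 for weekend: 08:00 ≈ 600, 07:00 ≈ 400, 10:00 ≈ 300.

07:00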